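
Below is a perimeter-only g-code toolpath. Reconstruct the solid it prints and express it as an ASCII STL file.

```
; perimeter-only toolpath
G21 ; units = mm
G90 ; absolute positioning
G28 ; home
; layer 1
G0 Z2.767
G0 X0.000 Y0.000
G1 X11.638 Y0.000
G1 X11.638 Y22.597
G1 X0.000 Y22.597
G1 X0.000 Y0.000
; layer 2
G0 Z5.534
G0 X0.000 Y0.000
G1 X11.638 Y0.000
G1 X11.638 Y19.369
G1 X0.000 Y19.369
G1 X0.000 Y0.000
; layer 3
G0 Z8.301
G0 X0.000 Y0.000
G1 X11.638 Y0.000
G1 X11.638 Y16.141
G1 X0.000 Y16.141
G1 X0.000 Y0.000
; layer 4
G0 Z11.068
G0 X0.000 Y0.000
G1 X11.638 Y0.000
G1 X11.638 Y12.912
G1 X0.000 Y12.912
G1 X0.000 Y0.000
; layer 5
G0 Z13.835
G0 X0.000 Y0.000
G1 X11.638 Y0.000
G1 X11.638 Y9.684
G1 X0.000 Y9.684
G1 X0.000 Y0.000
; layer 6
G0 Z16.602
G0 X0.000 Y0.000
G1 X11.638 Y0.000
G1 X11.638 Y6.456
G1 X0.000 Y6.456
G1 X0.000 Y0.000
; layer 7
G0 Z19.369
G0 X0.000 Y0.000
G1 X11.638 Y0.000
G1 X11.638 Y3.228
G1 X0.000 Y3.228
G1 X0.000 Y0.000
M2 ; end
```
solid part
  facet normal 0.0000 0.0000 -1.0000
    outer loop
      vertex 11.638 25.825 0.000
      vertex 11.638 0.000 0.000
      vertex 0.000 0.000 0.000
    endloop
  endfacet
  facet normal 0.0000 0.0000 -1.0000
    outer loop
      vertex 0.000 25.825 0.000
      vertex 11.638 25.825 0.000
      vertex 0.000 0.000 0.000
    endloop
  endfacet
  facet normal 0.0000 -1.0000 0.0000
    outer loop
      vertex 0.000 0.000 0.000
      vertex 11.638 0.000 0.000
      vertex 11.638 0.000 22.136
    endloop
  endfacet
  facet normal 0.0000 -1.0000 0.0000
    outer loop
      vertex 0.000 0.000 0.000
      vertex 11.638 0.000 22.136
      vertex 0.000 0.000 22.136
    endloop
  endfacet
  facet normal 0.0000 0.6508 0.7593
    outer loop
      vertex 0.000 0.000 22.136
      vertex 11.638 0.000 22.136
      vertex 11.638 25.825 0.000
    endloop
  endfacet
  facet normal 0.0000 0.6508 0.7593
    outer loop
      vertex 0.000 0.000 22.136
      vertex 11.638 25.825 0.000
      vertex 0.000 25.825 0.000
    endloop
  endfacet
  facet normal -1.0000 0.0000 0.0000
    outer loop
      vertex 0.000 0.000 22.136
      vertex 0.000 25.825 0.000
      vertex 0.000 0.000 0.000
    endloop
  endfacet
  facet normal 1.0000 0.0000 0.0000
    outer loop
      vertex 11.638 0.000 0.000
      vertex 11.638 25.825 0.000
      vertex 11.638 0.000 22.136
    endloop
  endfacet
endsolid part

The G0 Z moves step by Δz≈2.767 mm. The G1 loops shrink linearly with z, so the solid tapers from its base footprint up to z≈22.1. Closing with a flat bottom cap and the tapered top and triangulating gives 8 facets — a wedge (ramp): 11.6 × 25.8 mm base, rising to 22.1 mm along the y=0 edge and sloping linearly to z=0 at y=25.8.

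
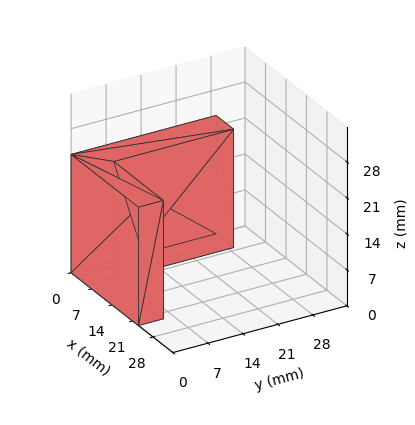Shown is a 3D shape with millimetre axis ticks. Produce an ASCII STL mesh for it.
Reading the render: the shape is an L-shaped prism: outer 23 × 29 mm, arm thicknesses ≈ 5 mm (horizontal) and 6 mm (vertical), extruded 23 mm in z (dimensions read to the nearest mm from the axis ticks). For the STL, each face is triangulated and given an outward normal.

solid part
  facet normal 0.0000 0.0000 -1.0000
    outer loop
      vertex 23.000 5.000 0.000
      vertex 23.000 0.000 0.000
      vertex 0.000 0.000 0.000
    endloop
  endfacet
  facet normal 0.0000 0.0000 -1.0000
    outer loop
      vertex 6.000 5.000 0.000
      vertex 23.000 5.000 0.000
      vertex 0.000 0.000 0.000
    endloop
  endfacet
  facet normal 0.0000 0.0000 -1.0000
    outer loop
      vertex 6.000 29.000 0.000
      vertex 6.000 5.000 0.000
      vertex 0.000 0.000 0.000
    endloop
  endfacet
  facet normal 0.0000 0.0000 -1.0000
    outer loop
      vertex 0.000 29.000 0.000
      vertex 6.000 29.000 0.000
      vertex 0.000 0.000 0.000
    endloop
  endfacet
  facet normal 0.0000 0.0000 1.0000
    outer loop
      vertex 0.000 0.000 23.000
      vertex 23.000 0.000 23.000
      vertex 23.000 5.000 23.000
    endloop
  endfacet
  facet normal 0.0000 0.0000 1.0000
    outer loop
      vertex 0.000 0.000 23.000
      vertex 23.000 5.000 23.000
      vertex 6.000 5.000 23.000
    endloop
  endfacet
  facet normal 0.0000 0.0000 1.0000
    outer loop
      vertex 0.000 0.000 23.000
      vertex 6.000 5.000 23.000
      vertex 6.000 29.000 23.000
    endloop
  endfacet
  facet normal 0.0000 0.0000 1.0000
    outer loop
      vertex 0.000 0.000 23.000
      vertex 6.000 29.000 23.000
      vertex 0.000 29.000 23.000
    endloop
  endfacet
  facet normal 0.0000 -1.0000 0.0000
    outer loop
      vertex 0.000 0.000 0.000
      vertex 23.000 0.000 0.000
      vertex 23.000 0.000 23.000
    endloop
  endfacet
  facet normal 0.0000 -1.0000 0.0000
    outer loop
      vertex 0.000 0.000 0.000
      vertex 23.000 0.000 23.000
      vertex 0.000 0.000 23.000
    endloop
  endfacet
  facet normal 1.0000 0.0000 0.0000
    outer loop
      vertex 23.000 0.000 0.000
      vertex 23.000 5.000 0.000
      vertex 23.000 5.000 23.000
    endloop
  endfacet
  facet normal 1.0000 0.0000 0.0000
    outer loop
      vertex 23.000 0.000 0.000
      vertex 23.000 5.000 23.000
      vertex 23.000 0.000 23.000
    endloop
  endfacet
  facet normal 0.0000 1.0000 0.0000
    outer loop
      vertex 23.000 5.000 0.000
      vertex 6.000 5.000 0.000
      vertex 6.000 5.000 23.000
    endloop
  endfacet
  facet normal 0.0000 1.0000 0.0000
    outer loop
      vertex 23.000 5.000 0.000
      vertex 6.000 5.000 23.000
      vertex 23.000 5.000 23.000
    endloop
  endfacet
  facet normal 1.0000 0.0000 0.0000
    outer loop
      vertex 6.000 5.000 0.000
      vertex 6.000 29.000 0.000
      vertex 6.000 29.000 23.000
    endloop
  endfacet
  facet normal 1.0000 0.0000 0.0000
    outer loop
      vertex 6.000 5.000 0.000
      vertex 6.000 29.000 23.000
      vertex 6.000 5.000 23.000
    endloop
  endfacet
  facet normal 0.0000 1.0000 0.0000
    outer loop
      vertex 6.000 29.000 0.000
      vertex 0.000 29.000 0.000
      vertex 0.000 29.000 23.000
    endloop
  endfacet
  facet normal 0.0000 1.0000 0.0000
    outer loop
      vertex 6.000 29.000 0.000
      vertex 0.000 29.000 23.000
      vertex 6.000 29.000 23.000
    endloop
  endfacet
  facet normal -1.0000 0.0000 0.0000
    outer loop
      vertex 0.000 29.000 0.000
      vertex 0.000 0.000 0.000
      vertex 0.000 0.000 23.000
    endloop
  endfacet
  facet normal -1.0000 0.0000 0.0000
    outer loop
      vertex 0.000 29.000 0.000
      vertex 0.000 0.000 23.000
      vertex 0.000 29.000 23.000
    endloop
  endfacet
endsolid part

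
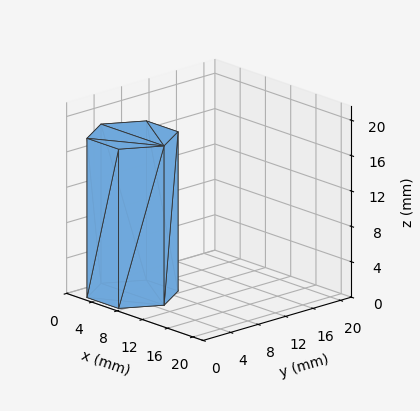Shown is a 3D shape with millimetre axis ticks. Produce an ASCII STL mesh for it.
Reading the render: the shape is a regular 6-sided prism (a cylinder approximated with 6 flat sides), circumscribed radius ≈ 5 mm, height ≈ 18 mm (dimensions read to the nearest mm from the axis ticks). For the STL, each face is triangulated and given an outward normal.

solid part
  facet normal 0.0000 0.0000 -1.0000
    outer loop
      vertex 2.500 9.330 0.000
      vertex 7.500 9.330 0.000
      vertex 10.000 5.000 0.000
    endloop
  endfacet
  facet normal 0.0000 0.0000 -1.0000
    outer loop
      vertex 0.000 5.000 0.000
      vertex 2.500 9.330 0.000
      vertex 10.000 5.000 0.000
    endloop
  endfacet
  facet normal 0.0000 0.0000 -1.0000
    outer loop
      vertex 2.500 0.670 0.000
      vertex 0.000 5.000 0.000
      vertex 10.000 5.000 0.000
    endloop
  endfacet
  facet normal 0.0000 0.0000 -1.0000
    outer loop
      vertex 7.500 0.670 0.000
      vertex 2.500 0.670 0.000
      vertex 10.000 5.000 0.000
    endloop
  endfacet
  facet normal 0.0000 0.0000 1.0000
    outer loop
      vertex 10.000 5.000 18.000
      vertex 7.500 9.330 18.000
      vertex 2.500 9.330 18.000
    endloop
  endfacet
  facet normal 0.0000 0.0000 1.0000
    outer loop
      vertex 10.000 5.000 18.000
      vertex 2.500 9.330 18.000
      vertex 0.000 5.000 18.000
    endloop
  endfacet
  facet normal 0.0000 0.0000 1.0000
    outer loop
      vertex 10.000 5.000 18.000
      vertex 0.000 5.000 18.000
      vertex 2.500 0.670 18.000
    endloop
  endfacet
  facet normal 0.0000 0.0000 1.0000
    outer loop
      vertex 10.000 5.000 18.000
      vertex 2.500 0.670 18.000
      vertex 7.500 0.670 18.000
    endloop
  endfacet
  facet normal 0.8660 0.5000 0.0000
    outer loop
      vertex 10.000 5.000 0.000
      vertex 7.500 9.330 0.000
      vertex 7.500 9.330 18.000
    endloop
  endfacet
  facet normal 0.8660 0.5000 0.0000
    outer loop
      vertex 10.000 5.000 0.000
      vertex 7.500 9.330 18.000
      vertex 10.000 5.000 18.000
    endloop
  endfacet
  facet normal 0.0000 1.0000 0.0000
    outer loop
      vertex 7.500 9.330 0.000
      vertex 2.500 9.330 0.000
      vertex 2.500 9.330 18.000
    endloop
  endfacet
  facet normal 0.0000 1.0000 0.0000
    outer loop
      vertex 7.500 9.330 0.000
      vertex 2.500 9.330 18.000
      vertex 7.500 9.330 18.000
    endloop
  endfacet
  facet normal -0.8660 0.5000 0.0000
    outer loop
      vertex 2.500 9.330 0.000
      vertex 0.000 5.000 0.000
      vertex 0.000 5.000 18.000
    endloop
  endfacet
  facet normal -0.8660 0.5000 0.0000
    outer loop
      vertex 2.500 9.330 0.000
      vertex 0.000 5.000 18.000
      vertex 2.500 9.330 18.000
    endloop
  endfacet
  facet normal -0.8660 -0.5000 0.0000
    outer loop
      vertex 0.000 5.000 0.000
      vertex 2.500 0.670 0.000
      vertex 2.500 0.670 18.000
    endloop
  endfacet
  facet normal -0.8660 -0.5000 0.0000
    outer loop
      vertex 0.000 5.000 0.000
      vertex 2.500 0.670 18.000
      vertex 0.000 5.000 18.000
    endloop
  endfacet
  facet normal 0.0000 -1.0000 0.0000
    outer loop
      vertex 2.500 0.670 0.000
      vertex 7.500 0.670 0.000
      vertex 7.500 0.670 18.000
    endloop
  endfacet
  facet normal 0.0000 -1.0000 0.0000
    outer loop
      vertex 2.500 0.670 0.000
      vertex 7.500 0.670 18.000
      vertex 2.500 0.670 18.000
    endloop
  endfacet
  facet normal 0.8660 -0.5000 0.0000
    outer loop
      vertex 7.500 0.670 0.000
      vertex 10.000 5.000 0.000
      vertex 10.000 5.000 18.000
    endloop
  endfacet
  facet normal 0.8660 -0.5000 0.0000
    outer loop
      vertex 7.500 0.670 0.000
      vertex 10.000 5.000 18.000
      vertex 7.500 0.670 18.000
    endloop
  endfacet
endsolid part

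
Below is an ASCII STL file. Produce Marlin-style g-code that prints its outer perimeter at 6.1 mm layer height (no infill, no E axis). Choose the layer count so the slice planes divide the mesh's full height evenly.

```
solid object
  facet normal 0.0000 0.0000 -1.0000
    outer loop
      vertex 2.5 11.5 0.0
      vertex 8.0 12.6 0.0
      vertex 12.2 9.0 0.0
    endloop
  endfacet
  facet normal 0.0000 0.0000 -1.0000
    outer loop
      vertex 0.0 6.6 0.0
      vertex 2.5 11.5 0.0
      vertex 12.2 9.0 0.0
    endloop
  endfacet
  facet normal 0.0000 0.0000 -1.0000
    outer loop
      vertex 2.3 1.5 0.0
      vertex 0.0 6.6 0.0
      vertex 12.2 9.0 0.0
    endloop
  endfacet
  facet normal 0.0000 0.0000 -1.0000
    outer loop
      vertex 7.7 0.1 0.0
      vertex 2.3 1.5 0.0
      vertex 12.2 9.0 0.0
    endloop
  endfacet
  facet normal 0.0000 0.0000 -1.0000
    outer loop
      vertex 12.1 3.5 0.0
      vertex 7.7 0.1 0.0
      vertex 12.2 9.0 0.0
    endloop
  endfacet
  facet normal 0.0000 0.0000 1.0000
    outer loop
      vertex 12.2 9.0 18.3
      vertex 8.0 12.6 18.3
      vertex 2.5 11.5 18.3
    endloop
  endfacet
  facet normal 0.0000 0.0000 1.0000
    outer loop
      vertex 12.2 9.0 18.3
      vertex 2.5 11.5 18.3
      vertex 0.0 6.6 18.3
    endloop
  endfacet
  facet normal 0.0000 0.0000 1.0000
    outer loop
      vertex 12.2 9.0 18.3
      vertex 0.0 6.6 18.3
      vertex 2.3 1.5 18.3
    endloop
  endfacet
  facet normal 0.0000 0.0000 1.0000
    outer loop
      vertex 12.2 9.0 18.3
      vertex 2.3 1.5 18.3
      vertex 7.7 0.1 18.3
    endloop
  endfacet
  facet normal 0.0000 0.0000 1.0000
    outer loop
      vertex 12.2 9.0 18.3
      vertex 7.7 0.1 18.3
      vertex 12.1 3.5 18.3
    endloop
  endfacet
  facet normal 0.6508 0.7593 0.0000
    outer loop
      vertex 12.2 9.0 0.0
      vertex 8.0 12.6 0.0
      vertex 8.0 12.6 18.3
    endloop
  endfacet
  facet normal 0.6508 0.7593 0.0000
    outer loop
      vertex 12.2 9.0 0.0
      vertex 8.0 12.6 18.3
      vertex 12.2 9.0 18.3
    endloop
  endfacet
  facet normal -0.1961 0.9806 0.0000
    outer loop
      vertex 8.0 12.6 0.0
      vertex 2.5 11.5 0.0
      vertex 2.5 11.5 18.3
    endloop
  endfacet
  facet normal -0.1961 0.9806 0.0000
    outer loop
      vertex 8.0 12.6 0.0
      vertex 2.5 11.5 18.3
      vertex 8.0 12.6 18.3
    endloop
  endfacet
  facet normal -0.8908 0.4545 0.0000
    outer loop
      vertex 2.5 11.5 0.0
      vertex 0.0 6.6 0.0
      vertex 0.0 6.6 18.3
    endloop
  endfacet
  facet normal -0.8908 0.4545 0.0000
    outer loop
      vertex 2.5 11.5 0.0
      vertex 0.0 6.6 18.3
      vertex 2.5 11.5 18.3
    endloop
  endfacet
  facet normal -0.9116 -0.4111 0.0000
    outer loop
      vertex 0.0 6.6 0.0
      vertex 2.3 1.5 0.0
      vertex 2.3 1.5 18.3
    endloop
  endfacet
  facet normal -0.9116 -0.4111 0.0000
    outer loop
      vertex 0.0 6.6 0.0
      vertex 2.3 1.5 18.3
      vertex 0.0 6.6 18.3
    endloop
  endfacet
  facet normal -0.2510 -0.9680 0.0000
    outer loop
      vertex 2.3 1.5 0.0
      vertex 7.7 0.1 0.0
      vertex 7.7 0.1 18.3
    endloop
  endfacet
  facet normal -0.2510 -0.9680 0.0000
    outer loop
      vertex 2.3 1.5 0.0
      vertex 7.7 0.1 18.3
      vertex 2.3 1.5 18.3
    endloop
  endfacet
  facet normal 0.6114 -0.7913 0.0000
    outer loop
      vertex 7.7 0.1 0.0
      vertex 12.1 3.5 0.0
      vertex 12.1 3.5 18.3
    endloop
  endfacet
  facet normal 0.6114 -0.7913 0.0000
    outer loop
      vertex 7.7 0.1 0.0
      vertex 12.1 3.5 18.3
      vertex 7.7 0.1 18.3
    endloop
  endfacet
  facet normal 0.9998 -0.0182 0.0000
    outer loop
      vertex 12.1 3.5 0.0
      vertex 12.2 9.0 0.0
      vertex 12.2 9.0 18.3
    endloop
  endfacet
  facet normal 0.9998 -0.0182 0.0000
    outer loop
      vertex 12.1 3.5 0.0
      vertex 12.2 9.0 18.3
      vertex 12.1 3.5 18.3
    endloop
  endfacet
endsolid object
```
; perimeter-only toolpath
G21 ; units = mm
G90 ; absolute positioning
G28 ; home
; layer 1
G0 Z6.1
G0 X12.2 Y9.0
G1 X8.0 Y12.6
G1 X2.5 Y11.5
G1 X0.0 Y6.6
G1 X2.3 Y1.5
G1 X7.7 Y0.1
G1 X12.1 Y3.5
G1 X12.2 Y9.0
; layer 2
G0 Z12.2
G0 X12.2 Y9.0
G1 X8.0 Y12.6
G1 X2.5 Y11.5
G1 X0.0 Y6.6
G1 X2.3 Y1.5
G1 X7.7 Y0.1
G1 X12.1 Y3.5
G1 X12.2 Y9.0
; layer 3
G0 Z18.3
G0 X12.2 Y9.0
G1 X8.0 Y12.6
G1 X2.5 Y11.5
G1 X0.0 Y6.6
G1 X2.3 Y1.5
G1 X7.7 Y0.1
G1 X12.1 Y3.5
G1 X12.2 Y9.0
M2 ; end

The solid is a regular 7-sided prism (a cylinder approximated with 7 flat sides), circumscribed radius ≈ 6.4 mm, height ≈ 18.3 mm. Slicing at Δz = 6.1 mm — 3 equal slices spanning the solid's height, so layer i sits at z = i·h/3 — gives 3 non-empty perimeters. Each is a 7-segment closed polygon; G0 lifts to the layer z and rapids to the start vertex, then G1 traces the edges.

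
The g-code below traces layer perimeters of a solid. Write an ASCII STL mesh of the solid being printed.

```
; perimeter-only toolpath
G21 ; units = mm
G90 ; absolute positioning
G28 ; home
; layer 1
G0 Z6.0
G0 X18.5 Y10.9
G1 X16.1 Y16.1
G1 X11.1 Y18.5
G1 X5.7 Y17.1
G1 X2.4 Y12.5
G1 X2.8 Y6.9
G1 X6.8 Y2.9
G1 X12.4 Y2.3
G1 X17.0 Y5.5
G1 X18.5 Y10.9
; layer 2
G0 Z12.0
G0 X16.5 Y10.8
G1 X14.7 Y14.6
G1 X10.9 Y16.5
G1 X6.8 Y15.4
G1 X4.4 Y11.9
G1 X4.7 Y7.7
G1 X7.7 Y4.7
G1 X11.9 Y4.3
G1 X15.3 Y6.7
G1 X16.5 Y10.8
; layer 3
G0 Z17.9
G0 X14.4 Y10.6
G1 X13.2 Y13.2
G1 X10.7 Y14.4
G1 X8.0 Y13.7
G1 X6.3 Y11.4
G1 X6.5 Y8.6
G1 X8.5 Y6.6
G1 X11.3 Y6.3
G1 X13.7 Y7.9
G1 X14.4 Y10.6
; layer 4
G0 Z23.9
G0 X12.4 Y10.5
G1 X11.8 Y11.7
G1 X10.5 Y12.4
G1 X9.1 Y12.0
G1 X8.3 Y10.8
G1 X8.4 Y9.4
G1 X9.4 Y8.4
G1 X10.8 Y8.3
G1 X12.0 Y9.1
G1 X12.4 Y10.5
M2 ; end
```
solid part
  facet normal 0.0000 0.0000 -1.0000
    outer loop
      vertex 11.3 20.6 0.0
      vertex 17.6 17.5 0.0
      vertex 20.6 11.1 0.0
    endloop
  endfacet
  facet normal 0.0000 0.0000 -1.0000
    outer loop
      vertex 4.5 18.8 0.0
      vertex 11.3 20.6 0.0
      vertex 20.6 11.1 0.0
    endloop
  endfacet
  facet normal 0.0000 0.0000 -1.0000
    outer loop
      vertex 0.4 13.0 0.0
      vertex 4.5 18.8 0.0
      vertex 20.6 11.1 0.0
    endloop
  endfacet
  facet normal 0.0000 0.0000 -1.0000
    outer loop
      vertex 0.9 6.0 0.0
      vertex 0.4 13.0 0.0
      vertex 20.6 11.1 0.0
    endloop
  endfacet
  facet normal 0.0000 0.0000 -1.0000
    outer loop
      vertex 5.9 1.0 0.0
      vertex 0.9 6.0 0.0
      vertex 20.6 11.1 0.0
    endloop
  endfacet
  facet normal 0.0000 0.0000 -1.0000
    outer loop
      vertex 12.9 0.3 0.0
      vertex 5.9 1.0 0.0
      vertex 20.6 11.1 0.0
    endloop
  endfacet
  facet normal 0.0000 0.0000 -1.0000
    outer loop
      vertex 18.7 4.3 0.0
      vertex 12.9 0.3 0.0
      vertex 20.6 11.1 0.0
    endloop
  endfacet
  facet normal 0.8616 0.4039 0.3076
    outer loop
      vertex 20.6 11.1 0.0
      vertex 17.6 17.5 0.0
      vertex 10.3 10.3 29.9
    endloop
  endfacet
  facet normal 0.4200 0.8536 0.3081
    outer loop
      vertex 17.6 17.5 0.0
      vertex 11.3 20.6 0.0
      vertex 10.3 10.3 29.9
    endloop
  endfacet
  facet normal -0.2434 0.9195 0.3086
    outer loop
      vertex 11.3 20.6 0.0
      vertex 4.5 18.8 0.0
      vertex 10.3 10.3 29.9
    endloop
  endfacet
  facet normal -0.7772 0.5494 0.3069
    outer loop
      vertex 4.5 18.8 0.0
      vertex 0.4 13.0 0.0
      vertex 10.3 10.3 29.9
    endloop
  endfacet
  facet normal -0.9489 -0.0678 0.3081
    outer loop
      vertex 0.4 13.0 0.0
      vertex 0.9 6.0 0.0
      vertex 10.3 10.3 29.9
    endloop
  endfacet
  facet normal -0.6727 -0.6727 0.3082
    outer loop
      vertex 0.9 6.0 0.0
      vertex 5.9 1.0 0.0
      vertex 10.3 10.3 29.9
    endloop
  endfacet
  facet normal -0.0947 -0.9466 0.3083
    outer loop
      vertex 5.9 1.0 0.0
      vertex 12.9 0.3 0.0
      vertex 10.3 10.3 29.9
    endloop
  endfacet
  facet normal 0.5400 -0.7830 0.3088
    outer loop
      vertex 12.9 0.3 0.0
      vertex 18.7 4.3 0.0
      vertex 10.3 10.3 29.9
    endloop
  endfacet
  facet normal 0.9161 -0.2560 0.3087
    outer loop
      vertex 18.7 4.3 0.0
      vertex 20.6 11.1 0.0
      vertex 10.3 10.3 29.9
    endloop
  endfacet
endsolid part

The G0 Z moves step by Δz≈6.0 mm. The G1 loops shrink linearly with z, so the solid tapers from its base footprint up to z≈29.9. Closing with a flat bottom cap and the tapered top and triangulating gives 16 facets — a regular 9-sided pyramid, base circumscribed radius ≈ 10.3 mm, apex at z ≈ 29.9 mm.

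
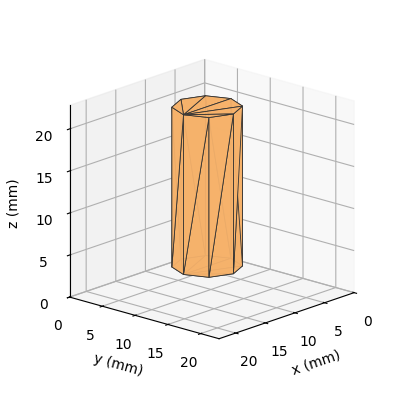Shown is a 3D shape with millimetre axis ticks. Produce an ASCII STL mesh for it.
Reading the render: the shape is a regular 8-sided prism (a cylinder approximated with 8 flat sides), circumscribed radius ≈ 4 mm, height ≈ 19 mm (dimensions read to the nearest mm from the axis ticks). For the STL, each face is triangulated and given an outward normal.

solid part
  facet normal 0.0000 0.0000 -1.0000
    outer loop
      vertex 4.00 8.00 0.00
      vertex 6.83 6.83 0.00
      vertex 8.00 4.00 0.00
    endloop
  endfacet
  facet normal 0.0000 0.0000 -1.0000
    outer loop
      vertex 1.17 6.83 0.00
      vertex 4.00 8.00 0.00
      vertex 8.00 4.00 0.00
    endloop
  endfacet
  facet normal 0.0000 0.0000 -1.0000
    outer loop
      vertex 0.00 4.00 0.00
      vertex 1.17 6.83 0.00
      vertex 8.00 4.00 0.00
    endloop
  endfacet
  facet normal 0.0000 0.0000 -1.0000
    outer loop
      vertex 1.17 1.17 0.00
      vertex 0.00 4.00 0.00
      vertex 8.00 4.00 0.00
    endloop
  endfacet
  facet normal 0.0000 0.0000 -1.0000
    outer loop
      vertex 4.00 0.00 0.00
      vertex 1.17 1.17 0.00
      vertex 8.00 4.00 0.00
    endloop
  endfacet
  facet normal 0.0000 0.0000 -1.0000
    outer loop
      vertex 6.83 1.17 0.00
      vertex 4.00 0.00 0.00
      vertex 8.00 4.00 0.00
    endloop
  endfacet
  facet normal 0.0000 0.0000 1.0000
    outer loop
      vertex 8.00 4.00 19.00
      vertex 6.83 6.83 19.00
      vertex 4.00 8.00 19.00
    endloop
  endfacet
  facet normal 0.0000 0.0000 1.0000
    outer loop
      vertex 8.00 4.00 19.00
      vertex 4.00 8.00 19.00
      vertex 1.17 6.83 19.00
    endloop
  endfacet
  facet normal 0.0000 0.0000 1.0000
    outer loop
      vertex 8.00 4.00 19.00
      vertex 1.17 6.83 19.00
      vertex 0.00 4.00 19.00
    endloop
  endfacet
  facet normal 0.0000 0.0000 1.0000
    outer loop
      vertex 8.00 4.00 19.00
      vertex 0.00 4.00 19.00
      vertex 1.17 1.17 19.00
    endloop
  endfacet
  facet normal 0.0000 0.0000 1.0000
    outer loop
      vertex 8.00 4.00 19.00
      vertex 1.17 1.17 19.00
      vertex 4.00 0.00 19.00
    endloop
  endfacet
  facet normal 0.0000 0.0000 1.0000
    outer loop
      vertex 8.00 4.00 19.00
      vertex 4.00 0.00 19.00
      vertex 6.83 1.17 19.00
    endloop
  endfacet
  facet normal 0.9241 0.3821 0.0000
    outer loop
      vertex 8.00 4.00 0.00
      vertex 6.83 6.83 0.00
      vertex 6.83 6.83 19.00
    endloop
  endfacet
  facet normal 0.9241 0.3821 0.0000
    outer loop
      vertex 8.00 4.00 0.00
      vertex 6.83 6.83 19.00
      vertex 8.00 4.00 19.00
    endloop
  endfacet
  facet normal 0.3821 0.9241 0.0000
    outer loop
      vertex 6.83 6.83 0.00
      vertex 4.00 8.00 0.00
      vertex 4.00 8.00 19.00
    endloop
  endfacet
  facet normal 0.3821 0.9241 0.0000
    outer loop
      vertex 6.83 6.83 0.00
      vertex 4.00 8.00 19.00
      vertex 6.83 6.83 19.00
    endloop
  endfacet
  facet normal -0.3821 0.9241 0.0000
    outer loop
      vertex 4.00 8.00 0.00
      vertex 1.17 6.83 0.00
      vertex 1.17 6.83 19.00
    endloop
  endfacet
  facet normal -0.3821 0.9241 0.0000
    outer loop
      vertex 4.00 8.00 0.00
      vertex 1.17 6.83 19.00
      vertex 4.00 8.00 19.00
    endloop
  endfacet
  facet normal -0.9241 0.3821 0.0000
    outer loop
      vertex 1.17 6.83 0.00
      vertex 0.00 4.00 0.00
      vertex 0.00 4.00 19.00
    endloop
  endfacet
  facet normal -0.9241 0.3821 0.0000
    outer loop
      vertex 1.17 6.83 0.00
      vertex 0.00 4.00 19.00
      vertex 1.17 6.83 19.00
    endloop
  endfacet
  facet normal -0.9241 -0.3821 0.0000
    outer loop
      vertex 0.00 4.00 0.00
      vertex 1.17 1.17 0.00
      vertex 1.17 1.17 19.00
    endloop
  endfacet
  facet normal -0.9241 -0.3821 0.0000
    outer loop
      vertex 0.00 4.00 0.00
      vertex 1.17 1.17 19.00
      vertex 0.00 4.00 19.00
    endloop
  endfacet
  facet normal -0.3821 -0.9241 0.0000
    outer loop
      vertex 1.17 1.17 0.00
      vertex 4.00 0.00 0.00
      vertex 4.00 0.00 19.00
    endloop
  endfacet
  facet normal -0.3821 -0.9241 0.0000
    outer loop
      vertex 1.17 1.17 0.00
      vertex 4.00 0.00 19.00
      vertex 1.17 1.17 19.00
    endloop
  endfacet
  facet normal 0.3821 -0.9241 0.0000
    outer loop
      vertex 4.00 0.00 0.00
      vertex 6.83 1.17 0.00
      vertex 6.83 1.17 19.00
    endloop
  endfacet
  facet normal 0.3821 -0.9241 0.0000
    outer loop
      vertex 4.00 0.00 0.00
      vertex 6.83 1.17 19.00
      vertex 4.00 0.00 19.00
    endloop
  endfacet
  facet normal 0.9241 -0.3821 0.0000
    outer loop
      vertex 6.83 1.17 0.00
      vertex 8.00 4.00 0.00
      vertex 8.00 4.00 19.00
    endloop
  endfacet
  facet normal 0.9241 -0.3821 0.0000
    outer loop
      vertex 6.83 1.17 0.00
      vertex 8.00 4.00 19.00
      vertex 6.83 1.17 19.00
    endloop
  endfacet
endsolid part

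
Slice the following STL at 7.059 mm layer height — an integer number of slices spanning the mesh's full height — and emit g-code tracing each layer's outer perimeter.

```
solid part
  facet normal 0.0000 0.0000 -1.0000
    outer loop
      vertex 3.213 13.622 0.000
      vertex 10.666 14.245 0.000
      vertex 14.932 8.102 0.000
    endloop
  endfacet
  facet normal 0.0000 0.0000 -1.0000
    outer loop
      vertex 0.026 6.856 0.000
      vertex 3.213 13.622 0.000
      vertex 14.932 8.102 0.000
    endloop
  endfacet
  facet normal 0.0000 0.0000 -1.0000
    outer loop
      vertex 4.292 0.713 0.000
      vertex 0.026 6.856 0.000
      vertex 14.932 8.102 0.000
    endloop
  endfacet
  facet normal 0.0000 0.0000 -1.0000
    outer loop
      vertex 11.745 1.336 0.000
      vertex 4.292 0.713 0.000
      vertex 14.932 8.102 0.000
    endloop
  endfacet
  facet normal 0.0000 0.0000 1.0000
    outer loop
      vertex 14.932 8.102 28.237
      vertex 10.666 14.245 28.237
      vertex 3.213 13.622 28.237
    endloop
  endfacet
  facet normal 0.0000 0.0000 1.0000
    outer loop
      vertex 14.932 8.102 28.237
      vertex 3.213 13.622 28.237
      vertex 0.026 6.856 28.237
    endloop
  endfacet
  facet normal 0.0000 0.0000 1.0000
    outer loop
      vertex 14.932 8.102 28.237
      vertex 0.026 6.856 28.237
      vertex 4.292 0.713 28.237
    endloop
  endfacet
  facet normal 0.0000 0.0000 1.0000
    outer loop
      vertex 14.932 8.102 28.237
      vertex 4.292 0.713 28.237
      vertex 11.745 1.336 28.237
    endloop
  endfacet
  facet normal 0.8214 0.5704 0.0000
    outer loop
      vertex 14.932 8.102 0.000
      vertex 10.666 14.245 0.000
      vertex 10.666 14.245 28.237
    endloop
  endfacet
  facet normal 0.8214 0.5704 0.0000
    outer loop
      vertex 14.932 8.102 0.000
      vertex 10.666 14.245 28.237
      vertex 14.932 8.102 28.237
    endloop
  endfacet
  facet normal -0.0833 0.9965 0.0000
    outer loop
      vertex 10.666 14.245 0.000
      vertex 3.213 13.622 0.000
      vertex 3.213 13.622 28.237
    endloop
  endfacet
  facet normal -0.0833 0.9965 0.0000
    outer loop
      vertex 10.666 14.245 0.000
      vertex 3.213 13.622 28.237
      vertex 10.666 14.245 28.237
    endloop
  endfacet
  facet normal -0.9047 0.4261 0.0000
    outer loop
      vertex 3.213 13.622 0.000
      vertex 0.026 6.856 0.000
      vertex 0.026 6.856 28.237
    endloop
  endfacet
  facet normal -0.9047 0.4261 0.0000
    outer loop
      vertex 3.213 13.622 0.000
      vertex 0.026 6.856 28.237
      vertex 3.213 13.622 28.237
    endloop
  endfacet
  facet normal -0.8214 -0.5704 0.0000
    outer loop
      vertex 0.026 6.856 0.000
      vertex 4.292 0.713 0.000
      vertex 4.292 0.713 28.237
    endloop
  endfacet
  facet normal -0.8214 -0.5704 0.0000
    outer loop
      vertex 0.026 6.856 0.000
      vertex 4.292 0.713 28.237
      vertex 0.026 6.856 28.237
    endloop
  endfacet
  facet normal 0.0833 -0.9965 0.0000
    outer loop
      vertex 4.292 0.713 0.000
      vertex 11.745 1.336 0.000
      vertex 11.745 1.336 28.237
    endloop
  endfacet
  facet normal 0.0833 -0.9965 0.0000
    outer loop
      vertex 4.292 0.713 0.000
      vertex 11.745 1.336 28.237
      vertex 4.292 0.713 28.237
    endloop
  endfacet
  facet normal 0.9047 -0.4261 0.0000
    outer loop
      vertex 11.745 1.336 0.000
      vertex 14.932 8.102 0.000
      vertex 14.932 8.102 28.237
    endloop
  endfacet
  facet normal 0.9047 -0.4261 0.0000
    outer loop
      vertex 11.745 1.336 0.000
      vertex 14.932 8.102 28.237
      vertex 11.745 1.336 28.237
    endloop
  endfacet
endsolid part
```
; perimeter-only toolpath
G21 ; units = mm
G90 ; absolute positioning
G28 ; home
; layer 1
G0 Z7.059
G0 X14.932 Y8.102
G1 X10.666 Y14.245
G1 X3.213 Y13.622
G1 X0.026 Y6.856
G1 X4.292 Y0.713
G1 X11.745 Y1.336
G1 X14.932 Y8.102
; layer 2
G0 Z14.118
G0 X14.932 Y8.102
G1 X10.666 Y14.245
G1 X3.213 Y13.622
G1 X0.026 Y6.856
G1 X4.292 Y0.713
G1 X11.745 Y1.336
G1 X14.932 Y8.102
; layer 3
G0 Z21.178
G0 X14.932 Y8.102
G1 X10.666 Y14.245
G1 X3.213 Y13.622
G1 X0.026 Y6.856
G1 X4.292 Y0.713
G1 X11.745 Y1.336
G1 X14.932 Y8.102
; layer 4
G0 Z28.237
G0 X14.932 Y8.102
G1 X10.666 Y14.245
G1 X3.213 Y13.622
G1 X0.026 Y6.856
G1 X4.292 Y0.713
G1 X11.745 Y1.336
G1 X14.932 Y8.102
M2 ; end

The solid is a regular 6-sided prism (a cylinder approximated with 6 flat sides), circumscribed radius ≈ 7.48 mm, height ≈ 28.2 mm. Slicing at Δz = 7.059 mm — 4 equal slices spanning the solid's height, so layer i sits at z = i·h/4 — gives 4 non-empty perimeters. Each is a 6-segment closed polygon; G0 lifts to the layer z and rapids to the start vertex, then G1 traces the edges.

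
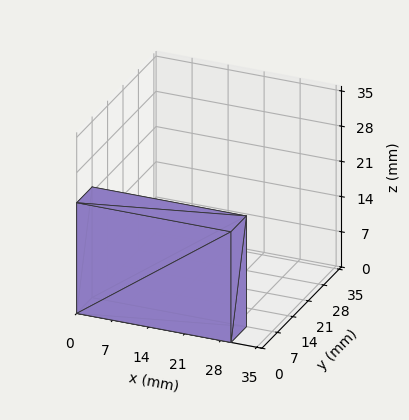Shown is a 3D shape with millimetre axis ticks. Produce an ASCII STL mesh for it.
Reading the render: the shape is a rectangular box, roughly 30 × 7 mm footprint and 22 mm tall (dimensions read to the nearest mm from the axis ticks). For the STL, each face is triangulated and given an outward normal.

solid part
  facet normal 0.0000 0.0000 -1.0000
    outer loop
      vertex 30.00 7.00 0.00
      vertex 30.00 0.00 0.00
      vertex 0.00 0.00 0.00
    endloop
  endfacet
  facet normal 0.0000 0.0000 -1.0000
    outer loop
      vertex 0.00 7.00 0.00
      vertex 30.00 7.00 0.00
      vertex 0.00 0.00 0.00
    endloop
  endfacet
  facet normal 0.0000 0.0000 1.0000
    outer loop
      vertex 0.00 0.00 22.00
      vertex 30.00 0.00 22.00
      vertex 30.00 7.00 22.00
    endloop
  endfacet
  facet normal 0.0000 0.0000 1.0000
    outer loop
      vertex 0.00 0.00 22.00
      vertex 30.00 7.00 22.00
      vertex 0.00 7.00 22.00
    endloop
  endfacet
  facet normal 0.0000 -1.0000 0.0000
    outer loop
      vertex 0.00 0.00 0.00
      vertex 30.00 0.00 0.00
      vertex 30.00 0.00 22.00
    endloop
  endfacet
  facet normal 0.0000 -1.0000 0.0000
    outer loop
      vertex 0.00 0.00 0.00
      vertex 30.00 0.00 22.00
      vertex 0.00 0.00 22.00
    endloop
  endfacet
  facet normal 0.0000 1.0000 0.0000
    outer loop
      vertex 30.00 7.00 22.00
      vertex 30.00 7.00 0.00
      vertex 0.00 7.00 0.00
    endloop
  endfacet
  facet normal 0.0000 1.0000 0.0000
    outer loop
      vertex 0.00 7.00 22.00
      vertex 30.00 7.00 22.00
      vertex 0.00 7.00 0.00
    endloop
  endfacet
  facet normal -1.0000 0.0000 0.0000
    outer loop
      vertex 0.00 7.00 22.00
      vertex 0.00 7.00 0.00
      vertex 0.00 0.00 0.00
    endloop
  endfacet
  facet normal -1.0000 0.0000 0.0000
    outer loop
      vertex 0.00 0.00 22.00
      vertex 0.00 7.00 22.00
      vertex 0.00 0.00 0.00
    endloop
  endfacet
  facet normal 1.0000 0.0000 0.0000
    outer loop
      vertex 30.00 0.00 0.00
      vertex 30.00 7.00 0.00
      vertex 30.00 7.00 22.00
    endloop
  endfacet
  facet normal 1.0000 0.0000 0.0000
    outer loop
      vertex 30.00 0.00 0.00
      vertex 30.00 7.00 22.00
      vertex 30.00 0.00 22.00
    endloop
  endfacet
endsolid part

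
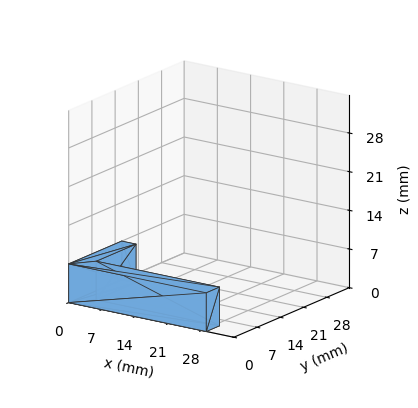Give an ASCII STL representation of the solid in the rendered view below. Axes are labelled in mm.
Reading the render: the shape is an L-shaped prism: outer 29 × 16 mm, arm thicknesses ≈ 4 mm (horizontal) and 3 mm (vertical), extruded 7 mm in z (dimensions read to the nearest mm from the axis ticks). For the STL, each face is triangulated and given an outward normal.

solid part
  facet normal 0.0000 0.0000 -1.0000
    outer loop
      vertex 29.0 4.0 0.0
      vertex 29.0 0.0 0.0
      vertex 0.0 0.0 0.0
    endloop
  endfacet
  facet normal 0.0000 0.0000 -1.0000
    outer loop
      vertex 3.0 4.0 0.0
      vertex 29.0 4.0 0.0
      vertex 0.0 0.0 0.0
    endloop
  endfacet
  facet normal 0.0000 0.0000 -1.0000
    outer loop
      vertex 3.0 16.0 0.0
      vertex 3.0 4.0 0.0
      vertex 0.0 0.0 0.0
    endloop
  endfacet
  facet normal 0.0000 0.0000 -1.0000
    outer loop
      vertex 0.0 16.0 0.0
      vertex 3.0 16.0 0.0
      vertex 0.0 0.0 0.0
    endloop
  endfacet
  facet normal 0.0000 0.0000 1.0000
    outer loop
      vertex 0.0 0.0 7.0
      vertex 29.0 0.0 7.0
      vertex 29.0 4.0 7.0
    endloop
  endfacet
  facet normal 0.0000 0.0000 1.0000
    outer loop
      vertex 0.0 0.0 7.0
      vertex 29.0 4.0 7.0
      vertex 3.0 4.0 7.0
    endloop
  endfacet
  facet normal 0.0000 0.0000 1.0000
    outer loop
      vertex 0.0 0.0 7.0
      vertex 3.0 4.0 7.0
      vertex 3.0 16.0 7.0
    endloop
  endfacet
  facet normal 0.0000 0.0000 1.0000
    outer loop
      vertex 0.0 0.0 7.0
      vertex 3.0 16.0 7.0
      vertex 0.0 16.0 7.0
    endloop
  endfacet
  facet normal 0.0000 -1.0000 0.0000
    outer loop
      vertex 0.0 0.0 0.0
      vertex 29.0 0.0 0.0
      vertex 29.0 0.0 7.0
    endloop
  endfacet
  facet normal 0.0000 -1.0000 0.0000
    outer loop
      vertex 0.0 0.0 0.0
      vertex 29.0 0.0 7.0
      vertex 0.0 0.0 7.0
    endloop
  endfacet
  facet normal 1.0000 0.0000 0.0000
    outer loop
      vertex 29.0 0.0 0.0
      vertex 29.0 4.0 0.0
      vertex 29.0 4.0 7.0
    endloop
  endfacet
  facet normal 1.0000 0.0000 0.0000
    outer loop
      vertex 29.0 0.0 0.0
      vertex 29.0 4.0 7.0
      vertex 29.0 0.0 7.0
    endloop
  endfacet
  facet normal 0.0000 1.0000 0.0000
    outer loop
      vertex 29.0 4.0 0.0
      vertex 3.0 4.0 0.0
      vertex 3.0 4.0 7.0
    endloop
  endfacet
  facet normal 0.0000 1.0000 0.0000
    outer loop
      vertex 29.0 4.0 0.0
      vertex 3.0 4.0 7.0
      vertex 29.0 4.0 7.0
    endloop
  endfacet
  facet normal 1.0000 0.0000 0.0000
    outer loop
      vertex 3.0 4.0 0.0
      vertex 3.0 16.0 0.0
      vertex 3.0 16.0 7.0
    endloop
  endfacet
  facet normal 1.0000 0.0000 0.0000
    outer loop
      vertex 3.0 4.0 0.0
      vertex 3.0 16.0 7.0
      vertex 3.0 4.0 7.0
    endloop
  endfacet
  facet normal 0.0000 1.0000 0.0000
    outer loop
      vertex 3.0 16.0 0.0
      vertex 0.0 16.0 0.0
      vertex 0.0 16.0 7.0
    endloop
  endfacet
  facet normal 0.0000 1.0000 0.0000
    outer loop
      vertex 3.0 16.0 0.0
      vertex 0.0 16.0 7.0
      vertex 3.0 16.0 7.0
    endloop
  endfacet
  facet normal -1.0000 0.0000 0.0000
    outer loop
      vertex 0.0 16.0 0.0
      vertex 0.0 0.0 0.0
      vertex 0.0 0.0 7.0
    endloop
  endfacet
  facet normal -1.0000 0.0000 0.0000
    outer loop
      vertex 0.0 16.0 0.0
      vertex 0.0 0.0 7.0
      vertex 0.0 16.0 7.0
    endloop
  endfacet
endsolid part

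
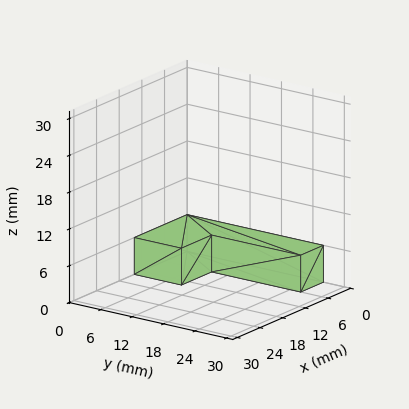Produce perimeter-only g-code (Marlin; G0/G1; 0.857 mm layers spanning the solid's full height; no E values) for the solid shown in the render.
Reading the render: the shape is an L-shaped prism: outer 14 × 26 mm, arm thicknesses ≈ 9 mm (horizontal) and 6 mm (vertical), extruded 6 mm in z (dimensions read to the nearest mm from the axis ticks). For the g-code, the solid's height is divided into equal slices at the stated Δz and each level perimeter traced with G1 moves after a G0 lift.

; perimeter-only toolpath
G21 ; units = mm
G90 ; absolute positioning
G28 ; home
; layer 1
G0 Z0.857
G0 X0.000 Y0.000
G1 X14.000 Y0.000
G1 X14.000 Y9.000
G1 X6.000 Y9.000
G1 X6.000 Y26.000
G1 X0.000 Y26.000
G1 X0.000 Y0.000
; layer 2
G0 Z1.714
G0 X0.000 Y0.000
G1 X14.000 Y0.000
G1 X14.000 Y9.000
G1 X6.000 Y9.000
G1 X6.000 Y26.000
G1 X0.000 Y26.000
G1 X0.000 Y0.000
; layer 3
G0 Z2.571
G0 X0.000 Y0.000
G1 X14.000 Y0.000
G1 X14.000 Y9.000
G1 X6.000 Y9.000
G1 X6.000 Y26.000
G1 X0.000 Y26.000
G1 X0.000 Y0.000
; layer 4
G0 Z3.429
G0 X0.000 Y0.000
G1 X14.000 Y0.000
G1 X14.000 Y9.000
G1 X6.000 Y9.000
G1 X6.000 Y26.000
G1 X0.000 Y26.000
G1 X0.000 Y0.000
; layer 5
G0 Z4.286
G0 X0.000 Y0.000
G1 X14.000 Y0.000
G1 X14.000 Y9.000
G1 X6.000 Y9.000
G1 X6.000 Y26.000
G1 X0.000 Y26.000
G1 X0.000 Y0.000
; layer 6
G0 Z5.143
G0 X0.000 Y0.000
G1 X14.000 Y0.000
G1 X14.000 Y9.000
G1 X6.000 Y9.000
G1 X6.000 Y26.000
G1 X0.000 Y26.000
G1 X0.000 Y0.000
; layer 7
G0 Z6.000
G0 X0.000 Y0.000
G1 X14.000 Y0.000
G1 X14.000 Y9.000
G1 X6.000 Y9.000
G1 X6.000 Y26.000
G1 X0.000 Y26.000
G1 X0.000 Y0.000
M2 ; end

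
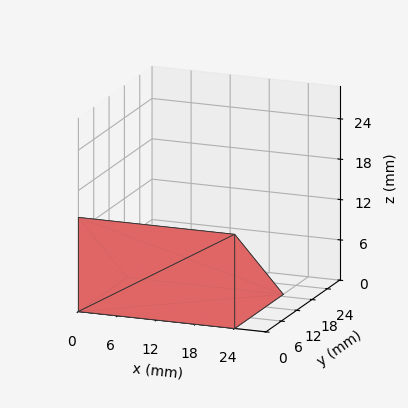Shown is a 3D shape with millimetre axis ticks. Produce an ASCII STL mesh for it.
Reading the render: the shape is a wedge (ramp): 24 × 19 mm base, rising to 14 mm along the y=0 edge and sloping linearly to z=0 at y=19 (dimensions read to the nearest mm from the axis ticks). For the STL, each face is triangulated and given an outward normal.

solid part
  facet normal 0.0000 0.0000 -1.0000
    outer loop
      vertex 24.00 19.00 0.00
      vertex 24.00 0.00 0.00
      vertex 0.00 0.00 0.00
    endloop
  endfacet
  facet normal 0.0000 0.0000 -1.0000
    outer loop
      vertex 0.00 19.00 0.00
      vertex 24.00 19.00 0.00
      vertex 0.00 0.00 0.00
    endloop
  endfacet
  facet normal 0.0000 -1.0000 0.0000
    outer loop
      vertex 0.00 0.00 0.00
      vertex 24.00 0.00 0.00
      vertex 24.00 0.00 14.00
    endloop
  endfacet
  facet normal 0.0000 -1.0000 0.0000
    outer loop
      vertex 0.00 0.00 0.00
      vertex 24.00 0.00 14.00
      vertex 0.00 0.00 14.00
    endloop
  endfacet
  facet normal 0.0000 0.5932 0.8051
    outer loop
      vertex 0.00 0.00 14.00
      vertex 24.00 0.00 14.00
      vertex 24.00 19.00 0.00
    endloop
  endfacet
  facet normal 0.0000 0.5932 0.8051
    outer loop
      vertex 0.00 0.00 14.00
      vertex 24.00 19.00 0.00
      vertex 0.00 19.00 0.00
    endloop
  endfacet
  facet normal -1.0000 0.0000 0.0000
    outer loop
      vertex 0.00 0.00 14.00
      vertex 0.00 19.00 0.00
      vertex 0.00 0.00 0.00
    endloop
  endfacet
  facet normal 1.0000 0.0000 0.0000
    outer loop
      vertex 24.00 0.00 0.00
      vertex 24.00 19.00 0.00
      vertex 24.00 0.00 14.00
    endloop
  endfacet
endsolid part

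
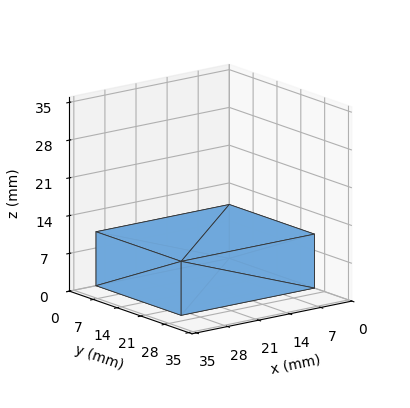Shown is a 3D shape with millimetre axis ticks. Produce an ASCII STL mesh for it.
Reading the render: the shape is a rectangular box, roughly 30 × 25 mm footprint and 10 mm tall (dimensions read to the nearest mm from the axis ticks). For the STL, each face is triangulated and given an outward normal.

solid part
  facet normal 0.0000 0.0000 -1.0000
    outer loop
      vertex 30.0 25.0 0.0
      vertex 30.0 0.0 0.0
      vertex 0.0 0.0 0.0
    endloop
  endfacet
  facet normal 0.0000 0.0000 -1.0000
    outer loop
      vertex 0.0 25.0 0.0
      vertex 30.0 25.0 0.0
      vertex 0.0 0.0 0.0
    endloop
  endfacet
  facet normal 0.0000 0.0000 1.0000
    outer loop
      vertex 0.0 0.0 10.0
      vertex 30.0 0.0 10.0
      vertex 30.0 25.0 10.0
    endloop
  endfacet
  facet normal 0.0000 0.0000 1.0000
    outer loop
      vertex 0.0 0.0 10.0
      vertex 30.0 25.0 10.0
      vertex 0.0 25.0 10.0
    endloop
  endfacet
  facet normal 0.0000 -1.0000 0.0000
    outer loop
      vertex 0.0 0.0 0.0
      vertex 30.0 0.0 0.0
      vertex 30.0 0.0 10.0
    endloop
  endfacet
  facet normal 0.0000 -1.0000 0.0000
    outer loop
      vertex 0.0 0.0 0.0
      vertex 30.0 0.0 10.0
      vertex 0.0 0.0 10.0
    endloop
  endfacet
  facet normal 0.0000 1.0000 0.0000
    outer loop
      vertex 30.0 25.0 10.0
      vertex 30.0 25.0 0.0
      vertex 0.0 25.0 0.0
    endloop
  endfacet
  facet normal 0.0000 1.0000 0.0000
    outer loop
      vertex 0.0 25.0 10.0
      vertex 30.0 25.0 10.0
      vertex 0.0 25.0 0.0
    endloop
  endfacet
  facet normal -1.0000 0.0000 0.0000
    outer loop
      vertex 0.0 25.0 10.0
      vertex 0.0 25.0 0.0
      vertex 0.0 0.0 0.0
    endloop
  endfacet
  facet normal -1.0000 0.0000 0.0000
    outer loop
      vertex 0.0 0.0 10.0
      vertex 0.0 25.0 10.0
      vertex 0.0 0.0 0.0
    endloop
  endfacet
  facet normal 1.0000 0.0000 0.0000
    outer loop
      vertex 30.0 0.0 0.0
      vertex 30.0 25.0 0.0
      vertex 30.0 25.0 10.0
    endloop
  endfacet
  facet normal 1.0000 0.0000 0.0000
    outer loop
      vertex 30.0 0.0 0.0
      vertex 30.0 25.0 10.0
      vertex 30.0 0.0 10.0
    endloop
  endfacet
endsolid part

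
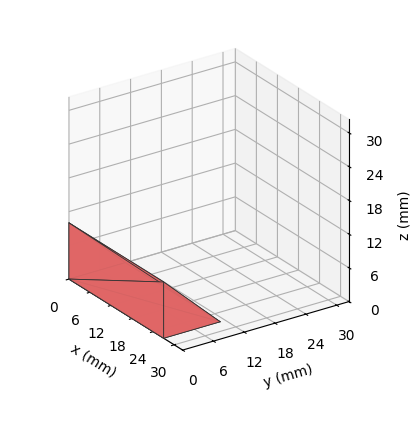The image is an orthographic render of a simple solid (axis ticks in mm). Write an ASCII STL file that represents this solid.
Reading the render: the shape is a wedge (ramp): 27 × 11 mm base, rising to 10 mm along the y=0 edge and sloping linearly to z=0 at y=11 (dimensions read to the nearest mm from the axis ticks). For the STL, each face is triangulated and given an outward normal.

solid part
  facet normal 0.0000 0.0000 -1.0000
    outer loop
      vertex 27.000 11.000 0.000
      vertex 27.000 0.000 0.000
      vertex 0.000 0.000 0.000
    endloop
  endfacet
  facet normal 0.0000 0.0000 -1.0000
    outer loop
      vertex 0.000 11.000 0.000
      vertex 27.000 11.000 0.000
      vertex 0.000 0.000 0.000
    endloop
  endfacet
  facet normal 0.0000 -1.0000 0.0000
    outer loop
      vertex 0.000 0.000 0.000
      vertex 27.000 0.000 0.000
      vertex 27.000 0.000 10.000
    endloop
  endfacet
  facet normal 0.0000 -1.0000 0.0000
    outer loop
      vertex 0.000 0.000 0.000
      vertex 27.000 0.000 10.000
      vertex 0.000 0.000 10.000
    endloop
  endfacet
  facet normal 0.0000 0.6727 0.7399
    outer loop
      vertex 0.000 0.000 10.000
      vertex 27.000 0.000 10.000
      vertex 27.000 11.000 0.000
    endloop
  endfacet
  facet normal 0.0000 0.6727 0.7399
    outer loop
      vertex 0.000 0.000 10.000
      vertex 27.000 11.000 0.000
      vertex 0.000 11.000 0.000
    endloop
  endfacet
  facet normal -1.0000 0.0000 0.0000
    outer loop
      vertex 0.000 0.000 10.000
      vertex 0.000 11.000 0.000
      vertex 0.000 0.000 0.000
    endloop
  endfacet
  facet normal 1.0000 0.0000 0.0000
    outer loop
      vertex 27.000 0.000 0.000
      vertex 27.000 11.000 0.000
      vertex 27.000 0.000 10.000
    endloop
  endfacet
endsolid part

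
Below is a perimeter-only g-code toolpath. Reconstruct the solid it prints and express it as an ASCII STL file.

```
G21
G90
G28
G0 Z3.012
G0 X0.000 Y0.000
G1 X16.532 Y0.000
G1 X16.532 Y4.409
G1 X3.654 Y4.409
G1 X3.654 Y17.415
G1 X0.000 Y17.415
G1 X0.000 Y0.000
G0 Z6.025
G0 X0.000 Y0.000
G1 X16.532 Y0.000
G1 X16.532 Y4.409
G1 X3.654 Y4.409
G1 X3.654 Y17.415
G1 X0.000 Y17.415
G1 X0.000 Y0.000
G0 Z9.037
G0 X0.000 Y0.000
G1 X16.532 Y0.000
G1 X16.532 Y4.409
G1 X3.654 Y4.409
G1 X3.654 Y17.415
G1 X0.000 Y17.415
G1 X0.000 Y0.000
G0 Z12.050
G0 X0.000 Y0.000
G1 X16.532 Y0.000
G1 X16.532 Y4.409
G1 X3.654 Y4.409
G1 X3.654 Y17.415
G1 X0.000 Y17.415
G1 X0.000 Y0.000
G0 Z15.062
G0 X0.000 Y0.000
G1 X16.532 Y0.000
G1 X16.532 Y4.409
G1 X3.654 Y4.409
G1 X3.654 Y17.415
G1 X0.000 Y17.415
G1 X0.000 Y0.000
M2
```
solid part
  facet normal 0.0000 0.0000 -1.0000
    outer loop
      vertex 16.532 4.409 0.000
      vertex 16.532 0.000 0.000
      vertex 0.000 0.000 0.000
    endloop
  endfacet
  facet normal 0.0000 0.0000 -1.0000
    outer loop
      vertex 3.654 4.409 0.000
      vertex 16.532 4.409 0.000
      vertex 0.000 0.000 0.000
    endloop
  endfacet
  facet normal 0.0000 0.0000 -1.0000
    outer loop
      vertex 3.654 17.415 0.000
      vertex 3.654 4.409 0.000
      vertex 0.000 0.000 0.000
    endloop
  endfacet
  facet normal 0.0000 0.0000 -1.0000
    outer loop
      vertex 0.000 17.415 0.000
      vertex 3.654 17.415 0.000
      vertex 0.000 0.000 0.000
    endloop
  endfacet
  facet normal 0.0000 0.0000 1.0000
    outer loop
      vertex 0.000 0.000 15.062
      vertex 16.532 0.000 15.062
      vertex 16.532 4.409 15.062
    endloop
  endfacet
  facet normal 0.0000 0.0000 1.0000
    outer loop
      vertex 0.000 0.000 15.062
      vertex 16.532 4.409 15.062
      vertex 3.654 4.409 15.062
    endloop
  endfacet
  facet normal 0.0000 0.0000 1.0000
    outer loop
      vertex 0.000 0.000 15.062
      vertex 3.654 4.409 15.062
      vertex 3.654 17.415 15.062
    endloop
  endfacet
  facet normal 0.0000 0.0000 1.0000
    outer loop
      vertex 0.000 0.000 15.062
      vertex 3.654 17.415 15.062
      vertex 0.000 17.415 15.062
    endloop
  endfacet
  facet normal 0.0000 -1.0000 0.0000
    outer loop
      vertex 0.000 0.000 0.000
      vertex 16.532 0.000 0.000
      vertex 16.532 0.000 15.062
    endloop
  endfacet
  facet normal 0.0000 -1.0000 0.0000
    outer loop
      vertex 0.000 0.000 0.000
      vertex 16.532 0.000 15.062
      vertex 0.000 0.000 15.062
    endloop
  endfacet
  facet normal 1.0000 0.0000 0.0000
    outer loop
      vertex 16.532 0.000 0.000
      vertex 16.532 4.409 0.000
      vertex 16.532 4.409 15.062
    endloop
  endfacet
  facet normal 1.0000 0.0000 0.0000
    outer loop
      vertex 16.532 0.000 0.000
      vertex 16.532 4.409 15.062
      vertex 16.532 0.000 15.062
    endloop
  endfacet
  facet normal 0.0000 1.0000 0.0000
    outer loop
      vertex 16.532 4.409 0.000
      vertex 3.654 4.409 0.000
      vertex 3.654 4.409 15.062
    endloop
  endfacet
  facet normal 0.0000 1.0000 0.0000
    outer loop
      vertex 16.532 4.409 0.000
      vertex 3.654 4.409 15.062
      vertex 16.532 4.409 15.062
    endloop
  endfacet
  facet normal 1.0000 0.0000 0.0000
    outer loop
      vertex 3.654 4.409 0.000
      vertex 3.654 17.415 0.000
      vertex 3.654 17.415 15.062
    endloop
  endfacet
  facet normal 1.0000 0.0000 0.0000
    outer loop
      vertex 3.654 4.409 0.000
      vertex 3.654 17.415 15.062
      vertex 3.654 4.409 15.062
    endloop
  endfacet
  facet normal 0.0000 1.0000 0.0000
    outer loop
      vertex 3.654 17.415 0.000
      vertex 0.000 17.415 0.000
      vertex 0.000 17.415 15.062
    endloop
  endfacet
  facet normal 0.0000 1.0000 0.0000
    outer loop
      vertex 3.654 17.415 0.000
      vertex 0.000 17.415 15.062
      vertex 3.654 17.415 15.062
    endloop
  endfacet
  facet normal -1.0000 0.0000 0.0000
    outer loop
      vertex 0.000 17.415 0.000
      vertex 0.000 0.000 0.000
      vertex 0.000 0.000 15.062
    endloop
  endfacet
  facet normal -1.0000 0.0000 0.0000
    outer loop
      vertex 0.000 17.415 0.000
      vertex 0.000 0.000 15.062
      vertex 0.000 17.415 15.062
    endloop
  endfacet
endsolid part

The G0 Z moves step by Δz≈3.012 mm. Every layer's G1 loop is the same polygon, so the solid is a straight extrusion of it from z=0 to z≈15.1. Closing with flat bottom and top caps and triangulating gives 20 facets — an L-shaped prism: outer 16.5 × 17.4 mm, arm thicknesses ≈ 4.41 mm (horizontal) and 3.65 mm (vertical), extruded 15.1 mm in z.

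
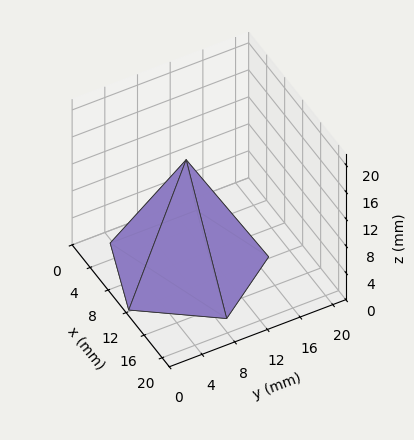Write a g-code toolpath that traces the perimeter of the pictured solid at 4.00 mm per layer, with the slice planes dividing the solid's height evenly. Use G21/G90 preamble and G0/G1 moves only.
Reading the render: the shape is a regular 5-sided pyramid, base circumscribed radius ≈ 9 mm, apex at z ≈ 16 mm (dimensions read to the nearest mm from the axis ticks). For the g-code, the solid's height is divided into equal slices at the stated Δz and each level perimeter traced with G1 moves after a G0 lift.

; perimeter-only toolpath
G21 ; units = mm
G90 ; absolute positioning
G28 ; home
; layer 1
G0 Z4.00
G0 X15.75 Y9.00
G1 X11.08 Y15.42
G1 X3.54 Y12.97
G1 X3.54 Y5.03
G1 X11.08 Y2.58
G1 X15.75 Y9.00
; layer 2
G0 Z8.00
G0 X13.50 Y9.00
G1 X10.39 Y13.28
G1 X5.36 Y11.64
G1 X5.36 Y6.36
G1 X10.39 Y4.72
G1 X13.50 Y9.00
; layer 3
G0 Z12.00
G0 X11.25 Y9.00
G1 X9.70 Y11.14
G1 X7.18 Y10.32
G1 X7.18 Y7.68
G1 X9.70 Y6.86
G1 X11.25 Y9.00
M2 ; end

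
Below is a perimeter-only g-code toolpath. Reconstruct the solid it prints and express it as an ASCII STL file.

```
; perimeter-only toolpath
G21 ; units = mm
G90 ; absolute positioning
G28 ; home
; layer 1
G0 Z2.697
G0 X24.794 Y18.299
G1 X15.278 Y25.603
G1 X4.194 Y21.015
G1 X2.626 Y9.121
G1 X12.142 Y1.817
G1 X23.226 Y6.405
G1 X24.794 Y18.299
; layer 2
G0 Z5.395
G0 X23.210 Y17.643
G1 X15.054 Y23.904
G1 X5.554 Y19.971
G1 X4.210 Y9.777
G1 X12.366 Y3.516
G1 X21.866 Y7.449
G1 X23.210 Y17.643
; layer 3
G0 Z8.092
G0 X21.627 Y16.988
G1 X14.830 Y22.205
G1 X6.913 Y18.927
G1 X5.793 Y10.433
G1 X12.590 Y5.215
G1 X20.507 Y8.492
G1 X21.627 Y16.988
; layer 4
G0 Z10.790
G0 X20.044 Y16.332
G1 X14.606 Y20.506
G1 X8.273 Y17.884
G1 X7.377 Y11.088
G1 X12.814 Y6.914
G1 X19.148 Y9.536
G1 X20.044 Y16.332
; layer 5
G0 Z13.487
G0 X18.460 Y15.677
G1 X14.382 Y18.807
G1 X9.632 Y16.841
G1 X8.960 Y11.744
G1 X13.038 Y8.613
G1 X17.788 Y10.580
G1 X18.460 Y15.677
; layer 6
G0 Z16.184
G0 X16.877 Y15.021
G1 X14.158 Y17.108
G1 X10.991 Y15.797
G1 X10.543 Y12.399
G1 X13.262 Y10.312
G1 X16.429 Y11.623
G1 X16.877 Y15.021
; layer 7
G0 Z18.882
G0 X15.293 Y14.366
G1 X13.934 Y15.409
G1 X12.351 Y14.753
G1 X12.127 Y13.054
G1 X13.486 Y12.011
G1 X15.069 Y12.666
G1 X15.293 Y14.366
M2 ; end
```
solid part
  facet normal 0.0000 0.0000 -1.0000
    outer loop
      vertex 2.835 22.058 0.000
      vertex 15.502 27.302 0.000
      vertex 26.377 18.954 0.000
    endloop
  endfacet
  facet normal 0.0000 0.0000 -1.0000
    outer loop
      vertex 1.043 8.466 0.000
      vertex 2.835 22.058 0.000
      vertex 26.377 18.954 0.000
    endloop
  endfacet
  facet normal 0.0000 0.0000 -1.0000
    outer loop
      vertex 11.918 0.118 0.000
      vertex 1.043 8.466 0.000
      vertex 26.377 18.954 0.000
    endloop
  endfacet
  facet normal 0.0000 0.0000 -1.0000
    outer loop
      vertex 24.585 5.362 0.000
      vertex 11.918 0.118 0.000
      vertex 26.377 18.954 0.000
    endloop
  endfacet
  facet normal 0.5335 0.6950 0.4821
    outer loop
      vertex 26.377 18.954 0.000
      vertex 15.502 27.302 0.000
      vertex 13.710 13.710 21.579
    endloop
  endfacet
  facet normal -0.3351 0.8095 0.4821
    outer loop
      vertex 15.502 27.302 0.000
      vertex 2.835 22.058 0.000
      vertex 13.710 13.710 21.579
    endloop
  endfacet
  facet normal -0.8686 0.1145 0.4821
    outer loop
      vertex 2.835 22.058 0.000
      vertex 1.043 8.466 0.000
      vertex 13.710 13.710 21.579
    endloop
  endfacet
  facet normal -0.5335 -0.6950 0.4821
    outer loop
      vertex 1.043 8.466 0.000
      vertex 11.918 0.118 0.000
      vertex 13.710 13.710 21.579
    endloop
  endfacet
  facet normal 0.3351 -0.8095 0.4821
    outer loop
      vertex 11.918 0.118 0.000
      vertex 24.585 5.362 0.000
      vertex 13.710 13.710 21.579
    endloop
  endfacet
  facet normal 0.8686 -0.1145 0.4821
    outer loop
      vertex 24.585 5.362 0.000
      vertex 26.377 18.954 0.000
      vertex 13.710 13.710 21.579
    endloop
  endfacet
endsolid part

The G0 Z moves step by Δz≈2.697 mm. The G1 loops shrink linearly with z, so the solid tapers from its base footprint up to z≈21.6. Closing with a flat bottom cap and the tapered top and triangulating gives 10 facets — a regular 6-sided pyramid, base circumscribed radius ≈ 13.7 mm, apex at z ≈ 21.6 mm.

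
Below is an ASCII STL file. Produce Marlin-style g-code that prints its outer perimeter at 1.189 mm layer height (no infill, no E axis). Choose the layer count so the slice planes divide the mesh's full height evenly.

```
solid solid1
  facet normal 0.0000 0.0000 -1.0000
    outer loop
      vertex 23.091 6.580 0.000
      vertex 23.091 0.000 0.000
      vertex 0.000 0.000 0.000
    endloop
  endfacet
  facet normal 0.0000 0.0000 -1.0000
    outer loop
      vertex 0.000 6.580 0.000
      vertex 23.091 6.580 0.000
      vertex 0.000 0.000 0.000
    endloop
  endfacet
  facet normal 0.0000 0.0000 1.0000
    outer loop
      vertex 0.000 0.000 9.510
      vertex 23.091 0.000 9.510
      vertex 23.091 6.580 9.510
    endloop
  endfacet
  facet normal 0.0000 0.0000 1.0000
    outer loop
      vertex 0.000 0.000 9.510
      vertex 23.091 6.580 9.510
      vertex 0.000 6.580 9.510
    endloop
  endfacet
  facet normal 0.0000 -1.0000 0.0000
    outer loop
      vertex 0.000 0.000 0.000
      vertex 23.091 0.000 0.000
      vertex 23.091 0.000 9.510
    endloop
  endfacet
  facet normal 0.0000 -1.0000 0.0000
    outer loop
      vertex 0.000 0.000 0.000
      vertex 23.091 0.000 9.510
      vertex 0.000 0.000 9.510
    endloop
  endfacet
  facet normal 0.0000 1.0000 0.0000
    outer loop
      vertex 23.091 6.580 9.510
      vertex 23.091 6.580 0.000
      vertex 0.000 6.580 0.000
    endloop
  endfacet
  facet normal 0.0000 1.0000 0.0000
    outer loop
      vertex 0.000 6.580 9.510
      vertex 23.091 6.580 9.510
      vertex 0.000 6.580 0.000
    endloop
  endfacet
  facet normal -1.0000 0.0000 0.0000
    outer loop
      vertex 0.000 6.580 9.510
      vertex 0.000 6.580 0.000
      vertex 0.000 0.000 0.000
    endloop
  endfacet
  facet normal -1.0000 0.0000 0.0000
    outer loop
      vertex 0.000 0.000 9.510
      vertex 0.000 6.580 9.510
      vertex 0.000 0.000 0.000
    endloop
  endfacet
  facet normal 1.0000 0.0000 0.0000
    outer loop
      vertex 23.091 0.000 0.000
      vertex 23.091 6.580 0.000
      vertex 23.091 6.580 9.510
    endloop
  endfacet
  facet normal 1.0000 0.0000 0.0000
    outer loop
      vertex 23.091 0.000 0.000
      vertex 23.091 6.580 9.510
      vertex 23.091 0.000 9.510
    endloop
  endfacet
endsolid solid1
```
; perimeter-only toolpath
G21 ; units = mm
G90 ; absolute positioning
G28 ; home
; layer 1
G0 Z1.189
G0 X0.000 Y0.000
G1 X23.091 Y0.000
G1 X23.091 Y6.580
G1 X0.000 Y6.580
G1 X0.000 Y0.000
; layer 2
G0 Z2.377
G0 X0.000 Y0.000
G1 X23.091 Y0.000
G1 X23.091 Y6.580
G1 X0.000 Y6.580
G1 X0.000 Y0.000
; layer 3
G0 Z3.566
G0 X0.000 Y0.000
G1 X23.091 Y0.000
G1 X23.091 Y6.580
G1 X0.000 Y6.580
G1 X0.000 Y0.000
; layer 4
G0 Z4.755
G0 X0.000 Y0.000
G1 X23.091 Y0.000
G1 X23.091 Y6.580
G1 X0.000 Y6.580
G1 X0.000 Y0.000
; layer 5
G0 Z5.944
G0 X0.000 Y0.000
G1 X23.091 Y0.000
G1 X23.091 Y6.580
G1 X0.000 Y6.580
G1 X0.000 Y0.000
; layer 6
G0 Z7.133
G0 X0.000 Y0.000
G1 X23.091 Y0.000
G1 X23.091 Y6.580
G1 X0.000 Y6.580
G1 X0.000 Y0.000
; layer 7
G0 Z8.321
G0 X0.000 Y0.000
G1 X23.091 Y0.000
G1 X23.091 Y6.580
G1 X0.000 Y6.580
G1 X0.000 Y0.000
; layer 8
G0 Z9.510
G0 X0.000 Y0.000
G1 X23.091 Y0.000
G1 X23.091 Y6.580
G1 X0.000 Y6.580
G1 X0.000 Y0.000
M2 ; end

The solid is a rectangular box, roughly 23.1 × 6.58 mm footprint and 9.51 mm tall. Slicing at Δz = 1.189 mm — 8 equal slices spanning the solid's height, so layer i sits at z = i·h/8 — gives 8 non-empty perimeters. Each is a 4-segment closed polygon; G0 lifts to the layer z and rapids to the start vertex, then G1 traces the edges.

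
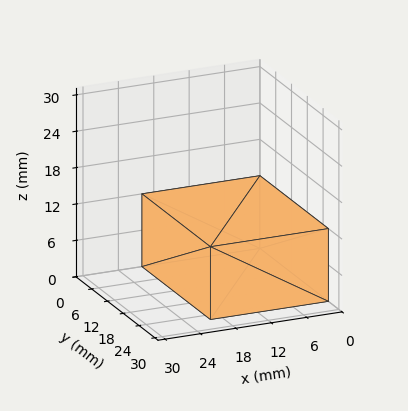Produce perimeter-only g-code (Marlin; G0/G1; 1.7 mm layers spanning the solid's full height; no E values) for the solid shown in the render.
Reading the render: the shape is a rectangular box, roughly 20 × 26 mm footprint and 12 mm tall (dimensions read to the nearest mm from the axis ticks). For the g-code, the solid's height is divided into equal slices at the stated Δz and each level perimeter traced with G1 moves after a G0 lift.

; perimeter-only toolpath
G21 ; units = mm
G90 ; absolute positioning
G28 ; home
; layer 1
G0 Z1.7
G0 X0.0 Y0.0
G1 X20.0 Y0.0
G1 X20.0 Y26.0
G1 X0.0 Y26.0
G1 X0.0 Y0.0
; layer 2
G0 Z3.4
G0 X0.0 Y0.0
G1 X20.0 Y0.0
G1 X20.0 Y26.0
G1 X0.0 Y26.0
G1 X0.0 Y0.0
; layer 3
G0 Z5.1
G0 X0.0 Y0.0
G1 X20.0 Y0.0
G1 X20.0 Y26.0
G1 X0.0 Y26.0
G1 X0.0 Y0.0
; layer 4
G0 Z6.9
G0 X0.0 Y0.0
G1 X20.0 Y0.0
G1 X20.0 Y26.0
G1 X0.0 Y26.0
G1 X0.0 Y0.0
; layer 5
G0 Z8.6
G0 X0.0 Y0.0
G1 X20.0 Y0.0
G1 X20.0 Y26.0
G1 X0.0 Y26.0
G1 X0.0 Y0.0
; layer 6
G0 Z10.3
G0 X0.0 Y0.0
G1 X20.0 Y0.0
G1 X20.0 Y26.0
G1 X0.0 Y26.0
G1 X0.0 Y0.0
; layer 7
G0 Z12.0
G0 X0.0 Y0.0
G1 X20.0 Y0.0
G1 X20.0 Y26.0
G1 X0.0 Y26.0
G1 X0.0 Y0.0
M2 ; end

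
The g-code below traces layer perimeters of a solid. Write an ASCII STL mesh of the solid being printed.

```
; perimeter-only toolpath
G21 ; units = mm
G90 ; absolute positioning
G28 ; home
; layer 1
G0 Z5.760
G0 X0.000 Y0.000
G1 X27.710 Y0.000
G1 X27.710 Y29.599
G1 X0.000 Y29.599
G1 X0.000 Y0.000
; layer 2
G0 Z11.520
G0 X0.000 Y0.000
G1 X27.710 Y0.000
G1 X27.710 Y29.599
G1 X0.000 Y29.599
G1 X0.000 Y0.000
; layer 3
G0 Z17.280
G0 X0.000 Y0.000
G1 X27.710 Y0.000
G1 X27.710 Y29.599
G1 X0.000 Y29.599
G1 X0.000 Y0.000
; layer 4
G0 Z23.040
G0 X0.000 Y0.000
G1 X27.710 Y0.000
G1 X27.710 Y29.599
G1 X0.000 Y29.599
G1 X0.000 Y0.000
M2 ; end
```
solid part
  facet normal 0.0000 0.0000 -1.0000
    outer loop
      vertex 27.710 29.599 0.000
      vertex 27.710 0.000 0.000
      vertex 0.000 0.000 0.000
    endloop
  endfacet
  facet normal 0.0000 0.0000 -1.0000
    outer loop
      vertex 0.000 29.599 0.000
      vertex 27.710 29.599 0.000
      vertex 0.000 0.000 0.000
    endloop
  endfacet
  facet normal 0.0000 0.0000 1.0000
    outer loop
      vertex 0.000 0.000 23.040
      vertex 27.710 0.000 23.040
      vertex 27.710 29.599 23.040
    endloop
  endfacet
  facet normal 0.0000 0.0000 1.0000
    outer loop
      vertex 0.000 0.000 23.040
      vertex 27.710 29.599 23.040
      vertex 0.000 29.599 23.040
    endloop
  endfacet
  facet normal 0.0000 -1.0000 0.0000
    outer loop
      vertex 0.000 0.000 0.000
      vertex 27.710 0.000 0.000
      vertex 27.710 0.000 23.040
    endloop
  endfacet
  facet normal 0.0000 -1.0000 0.0000
    outer loop
      vertex 0.000 0.000 0.000
      vertex 27.710 0.000 23.040
      vertex 0.000 0.000 23.040
    endloop
  endfacet
  facet normal 0.0000 1.0000 0.0000
    outer loop
      vertex 27.710 29.599 23.040
      vertex 27.710 29.599 0.000
      vertex 0.000 29.599 0.000
    endloop
  endfacet
  facet normal 0.0000 1.0000 0.0000
    outer loop
      vertex 0.000 29.599 23.040
      vertex 27.710 29.599 23.040
      vertex 0.000 29.599 0.000
    endloop
  endfacet
  facet normal -1.0000 0.0000 0.0000
    outer loop
      vertex 0.000 29.599 23.040
      vertex 0.000 29.599 0.000
      vertex 0.000 0.000 0.000
    endloop
  endfacet
  facet normal -1.0000 0.0000 0.0000
    outer loop
      vertex 0.000 0.000 23.040
      vertex 0.000 29.599 23.040
      vertex 0.000 0.000 0.000
    endloop
  endfacet
  facet normal 1.0000 0.0000 0.0000
    outer loop
      vertex 27.710 0.000 0.000
      vertex 27.710 29.599 0.000
      vertex 27.710 29.599 23.040
    endloop
  endfacet
  facet normal 1.0000 0.0000 0.0000
    outer loop
      vertex 27.710 0.000 0.000
      vertex 27.710 29.599 23.040
      vertex 27.710 0.000 23.040
    endloop
  endfacet
endsolid part

The G0 Z moves step by Δz≈5.760 mm. Every layer's G1 loop is the same polygon, so the solid is a straight extrusion of it from z=0 to z≈23. Closing with flat bottom and top caps and triangulating gives 12 facets — a rectangular box, roughly 27.7 × 29.6 mm footprint and 23 mm tall.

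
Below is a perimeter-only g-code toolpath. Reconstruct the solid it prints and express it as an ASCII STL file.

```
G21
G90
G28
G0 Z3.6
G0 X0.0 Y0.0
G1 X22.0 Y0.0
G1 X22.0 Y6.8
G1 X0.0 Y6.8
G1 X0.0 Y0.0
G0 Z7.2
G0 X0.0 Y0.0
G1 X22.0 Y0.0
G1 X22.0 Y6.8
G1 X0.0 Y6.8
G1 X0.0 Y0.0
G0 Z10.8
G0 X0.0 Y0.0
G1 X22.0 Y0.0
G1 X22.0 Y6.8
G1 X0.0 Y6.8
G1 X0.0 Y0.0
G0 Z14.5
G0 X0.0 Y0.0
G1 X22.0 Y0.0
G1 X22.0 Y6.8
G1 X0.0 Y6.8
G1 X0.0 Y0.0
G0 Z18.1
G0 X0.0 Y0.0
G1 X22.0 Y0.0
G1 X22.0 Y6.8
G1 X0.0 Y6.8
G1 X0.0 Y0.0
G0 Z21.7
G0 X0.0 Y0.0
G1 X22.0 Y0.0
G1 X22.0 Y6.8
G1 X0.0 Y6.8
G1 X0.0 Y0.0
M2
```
solid part
  facet normal 0.0000 0.0000 -1.0000
    outer loop
      vertex 22.0 6.8 0.0
      vertex 22.0 0.0 0.0
      vertex 0.0 0.0 0.0
    endloop
  endfacet
  facet normal 0.0000 0.0000 -1.0000
    outer loop
      vertex 0.0 6.8 0.0
      vertex 22.0 6.8 0.0
      vertex 0.0 0.0 0.0
    endloop
  endfacet
  facet normal 0.0000 0.0000 1.0000
    outer loop
      vertex 0.0 0.0 21.7
      vertex 22.0 0.0 21.7
      vertex 22.0 6.8 21.7
    endloop
  endfacet
  facet normal 0.0000 0.0000 1.0000
    outer loop
      vertex 0.0 0.0 21.7
      vertex 22.0 6.8 21.7
      vertex 0.0 6.8 21.7
    endloop
  endfacet
  facet normal 0.0000 -1.0000 0.0000
    outer loop
      vertex 0.0 0.0 0.0
      vertex 22.0 0.0 0.0
      vertex 22.0 0.0 21.7
    endloop
  endfacet
  facet normal 0.0000 -1.0000 0.0000
    outer loop
      vertex 0.0 0.0 0.0
      vertex 22.0 0.0 21.7
      vertex 0.0 0.0 21.7
    endloop
  endfacet
  facet normal 0.0000 1.0000 0.0000
    outer loop
      vertex 22.0 6.8 21.7
      vertex 22.0 6.8 0.0
      vertex 0.0 6.8 0.0
    endloop
  endfacet
  facet normal 0.0000 1.0000 0.0000
    outer loop
      vertex 0.0 6.8 21.7
      vertex 22.0 6.8 21.7
      vertex 0.0 6.8 0.0
    endloop
  endfacet
  facet normal -1.0000 0.0000 0.0000
    outer loop
      vertex 0.0 6.8 21.7
      vertex 0.0 6.8 0.0
      vertex 0.0 0.0 0.0
    endloop
  endfacet
  facet normal -1.0000 0.0000 0.0000
    outer loop
      vertex 0.0 0.0 21.7
      vertex 0.0 6.8 21.7
      vertex 0.0 0.0 0.0
    endloop
  endfacet
  facet normal 1.0000 0.0000 0.0000
    outer loop
      vertex 22.0 0.0 0.0
      vertex 22.0 6.8 0.0
      vertex 22.0 6.8 21.7
    endloop
  endfacet
  facet normal 1.0000 0.0000 0.0000
    outer loop
      vertex 22.0 0.0 0.0
      vertex 22.0 6.8 21.7
      vertex 22.0 0.0 21.7
    endloop
  endfacet
endsolid part

The G0 Z moves step by Δz≈3.6 mm. Every layer's G1 loop is the same polygon, so the solid is a straight extrusion of it from z=0 to z≈21.7. Closing with flat bottom and top caps and triangulating gives 12 facets — a rectangular box, roughly 22 × 6.8 mm footprint and 21.7 mm tall.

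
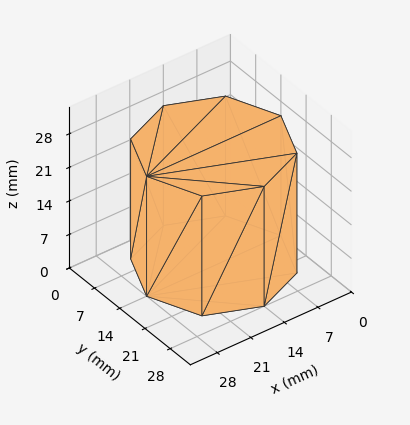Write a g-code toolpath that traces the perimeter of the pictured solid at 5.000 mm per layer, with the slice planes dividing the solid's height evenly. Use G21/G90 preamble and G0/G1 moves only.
Reading the render: the shape is a regular 8-sided prism (a cylinder approximated with 8 flat sides), circumscribed radius ≈ 14 mm, height ≈ 25 mm (dimensions read to the nearest mm from the axis ticks). For the g-code, the solid's height is divided into equal slices at the stated Δz and each level perimeter traced with G1 moves after a G0 lift.

; perimeter-only toolpath
G21 ; units = mm
G90 ; absolute positioning
G28 ; home
; layer 1
G0 Z5.000
G0 X28.000 Y14.000
G1 X23.899 Y23.899
G1 X14.000 Y28.000
G1 X4.101 Y23.899
G1 X0.000 Y14.000
G1 X4.101 Y4.101
G1 X14.000 Y0.000
G1 X23.899 Y4.101
G1 X28.000 Y14.000
; layer 2
G0 Z10.000
G0 X28.000 Y14.000
G1 X23.899 Y23.899
G1 X14.000 Y28.000
G1 X4.101 Y23.899
G1 X0.000 Y14.000
G1 X4.101 Y4.101
G1 X14.000 Y0.000
G1 X23.899 Y4.101
G1 X28.000 Y14.000
; layer 3
G0 Z15.000
G0 X28.000 Y14.000
G1 X23.899 Y23.899
G1 X14.000 Y28.000
G1 X4.101 Y23.899
G1 X0.000 Y14.000
G1 X4.101 Y4.101
G1 X14.000 Y0.000
G1 X23.899 Y4.101
G1 X28.000 Y14.000
; layer 4
G0 Z20.000
G0 X28.000 Y14.000
G1 X23.899 Y23.899
G1 X14.000 Y28.000
G1 X4.101 Y23.899
G1 X0.000 Y14.000
G1 X4.101 Y4.101
G1 X14.000 Y0.000
G1 X23.899 Y4.101
G1 X28.000 Y14.000
; layer 5
G0 Z25.000
G0 X28.000 Y14.000
G1 X23.899 Y23.899
G1 X14.000 Y28.000
G1 X4.101 Y23.899
G1 X0.000 Y14.000
G1 X4.101 Y4.101
G1 X14.000 Y0.000
G1 X23.899 Y4.101
G1 X28.000 Y14.000
M2 ; end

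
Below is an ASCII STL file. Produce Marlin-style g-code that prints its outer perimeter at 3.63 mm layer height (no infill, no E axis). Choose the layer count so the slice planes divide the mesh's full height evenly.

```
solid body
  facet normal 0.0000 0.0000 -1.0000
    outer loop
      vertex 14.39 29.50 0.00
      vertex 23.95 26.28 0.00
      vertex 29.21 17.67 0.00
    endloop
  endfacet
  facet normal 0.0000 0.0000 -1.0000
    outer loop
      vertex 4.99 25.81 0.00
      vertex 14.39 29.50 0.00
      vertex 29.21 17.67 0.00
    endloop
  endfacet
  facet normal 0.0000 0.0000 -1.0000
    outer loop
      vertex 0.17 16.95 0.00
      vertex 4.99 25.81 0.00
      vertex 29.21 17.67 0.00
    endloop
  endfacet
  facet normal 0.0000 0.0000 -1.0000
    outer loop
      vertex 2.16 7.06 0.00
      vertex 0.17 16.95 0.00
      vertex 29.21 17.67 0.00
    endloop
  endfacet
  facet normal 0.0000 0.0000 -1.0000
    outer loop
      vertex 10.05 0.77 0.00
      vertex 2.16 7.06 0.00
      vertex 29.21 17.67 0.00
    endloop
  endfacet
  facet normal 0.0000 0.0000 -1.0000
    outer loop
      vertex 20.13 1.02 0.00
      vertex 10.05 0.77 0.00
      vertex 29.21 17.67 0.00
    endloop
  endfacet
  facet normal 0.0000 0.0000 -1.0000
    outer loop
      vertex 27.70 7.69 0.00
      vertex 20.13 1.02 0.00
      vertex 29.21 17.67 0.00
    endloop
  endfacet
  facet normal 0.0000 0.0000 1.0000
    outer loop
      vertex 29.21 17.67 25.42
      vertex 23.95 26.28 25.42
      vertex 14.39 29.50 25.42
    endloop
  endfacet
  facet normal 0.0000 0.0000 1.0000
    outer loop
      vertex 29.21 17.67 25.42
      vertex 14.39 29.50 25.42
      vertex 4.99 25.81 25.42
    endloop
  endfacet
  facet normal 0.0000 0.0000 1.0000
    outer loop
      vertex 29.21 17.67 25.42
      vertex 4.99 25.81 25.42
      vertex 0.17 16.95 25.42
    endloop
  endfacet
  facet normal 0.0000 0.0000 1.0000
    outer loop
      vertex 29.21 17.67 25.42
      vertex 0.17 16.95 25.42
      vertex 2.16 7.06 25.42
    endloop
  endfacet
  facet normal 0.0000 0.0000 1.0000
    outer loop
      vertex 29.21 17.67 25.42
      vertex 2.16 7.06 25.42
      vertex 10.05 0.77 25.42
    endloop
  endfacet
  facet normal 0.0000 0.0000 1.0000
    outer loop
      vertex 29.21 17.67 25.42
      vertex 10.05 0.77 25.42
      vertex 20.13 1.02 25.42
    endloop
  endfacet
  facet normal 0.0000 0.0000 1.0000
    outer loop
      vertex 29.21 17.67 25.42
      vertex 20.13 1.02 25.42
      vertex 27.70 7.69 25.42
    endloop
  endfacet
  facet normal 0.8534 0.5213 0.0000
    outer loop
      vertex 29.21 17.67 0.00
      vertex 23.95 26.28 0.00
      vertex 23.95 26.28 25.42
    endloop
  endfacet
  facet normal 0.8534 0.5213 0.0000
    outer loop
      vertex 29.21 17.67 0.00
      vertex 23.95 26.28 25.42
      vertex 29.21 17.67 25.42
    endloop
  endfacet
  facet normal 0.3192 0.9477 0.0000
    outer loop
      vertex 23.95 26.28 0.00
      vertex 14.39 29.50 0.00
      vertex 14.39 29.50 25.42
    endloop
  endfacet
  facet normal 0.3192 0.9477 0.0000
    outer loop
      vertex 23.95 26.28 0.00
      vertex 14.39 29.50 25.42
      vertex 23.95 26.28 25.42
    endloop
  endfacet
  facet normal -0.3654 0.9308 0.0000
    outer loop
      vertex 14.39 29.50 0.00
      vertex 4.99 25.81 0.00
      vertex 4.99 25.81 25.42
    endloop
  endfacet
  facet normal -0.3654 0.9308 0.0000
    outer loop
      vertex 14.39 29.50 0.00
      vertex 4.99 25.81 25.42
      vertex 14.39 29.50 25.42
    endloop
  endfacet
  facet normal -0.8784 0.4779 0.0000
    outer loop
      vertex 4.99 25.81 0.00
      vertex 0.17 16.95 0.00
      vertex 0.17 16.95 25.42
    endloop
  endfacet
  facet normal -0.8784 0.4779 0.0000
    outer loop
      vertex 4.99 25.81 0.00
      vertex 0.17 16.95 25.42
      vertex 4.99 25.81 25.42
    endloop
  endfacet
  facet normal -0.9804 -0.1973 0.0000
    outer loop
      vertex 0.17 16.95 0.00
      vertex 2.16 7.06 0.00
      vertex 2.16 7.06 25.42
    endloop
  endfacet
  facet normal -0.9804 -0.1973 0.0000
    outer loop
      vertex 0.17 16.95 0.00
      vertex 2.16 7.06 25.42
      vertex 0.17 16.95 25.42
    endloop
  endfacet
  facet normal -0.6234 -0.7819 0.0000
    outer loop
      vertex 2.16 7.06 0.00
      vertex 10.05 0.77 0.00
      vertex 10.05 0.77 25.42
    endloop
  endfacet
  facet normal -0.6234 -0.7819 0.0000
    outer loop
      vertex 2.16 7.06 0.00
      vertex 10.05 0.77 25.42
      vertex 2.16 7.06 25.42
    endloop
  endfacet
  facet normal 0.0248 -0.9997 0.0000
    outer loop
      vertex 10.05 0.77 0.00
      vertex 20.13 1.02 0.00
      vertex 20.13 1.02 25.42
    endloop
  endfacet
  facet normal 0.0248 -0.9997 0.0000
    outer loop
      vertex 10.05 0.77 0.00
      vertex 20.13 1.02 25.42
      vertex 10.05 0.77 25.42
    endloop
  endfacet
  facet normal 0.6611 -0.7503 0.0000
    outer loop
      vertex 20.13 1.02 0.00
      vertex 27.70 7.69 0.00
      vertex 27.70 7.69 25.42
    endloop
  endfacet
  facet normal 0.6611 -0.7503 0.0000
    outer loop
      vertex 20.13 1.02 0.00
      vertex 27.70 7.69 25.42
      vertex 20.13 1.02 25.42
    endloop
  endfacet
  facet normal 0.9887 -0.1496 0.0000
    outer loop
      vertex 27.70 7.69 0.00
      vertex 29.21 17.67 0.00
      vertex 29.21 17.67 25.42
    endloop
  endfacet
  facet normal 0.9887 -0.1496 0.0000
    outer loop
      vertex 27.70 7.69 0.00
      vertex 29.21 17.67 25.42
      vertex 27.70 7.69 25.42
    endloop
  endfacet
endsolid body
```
; perimeter-only toolpath
G21 ; units = mm
G90 ; absolute positioning
G28 ; home
; layer 1
G0 Z3.63
G0 X29.21 Y17.67
G1 X23.95 Y26.28
G1 X14.39 Y29.50
G1 X4.99 Y25.81
G1 X0.17 Y16.95
G1 X2.16 Y7.06
G1 X10.05 Y0.77
G1 X20.13 Y1.02
G1 X27.70 Y7.69
G1 X29.21 Y17.67
; layer 2
G0 Z7.26
G0 X29.21 Y17.67
G1 X23.95 Y26.28
G1 X14.39 Y29.50
G1 X4.99 Y25.81
G1 X0.17 Y16.95
G1 X2.16 Y7.06
G1 X10.05 Y0.77
G1 X20.13 Y1.02
G1 X27.70 Y7.69
G1 X29.21 Y17.67
; layer 3
G0 Z10.89
G0 X29.21 Y17.67
G1 X23.95 Y26.28
G1 X14.39 Y29.50
G1 X4.99 Y25.81
G1 X0.17 Y16.95
G1 X2.16 Y7.06
G1 X10.05 Y0.77
G1 X20.13 Y1.02
G1 X27.70 Y7.69
G1 X29.21 Y17.67
; layer 4
G0 Z14.53
G0 X29.21 Y17.67
G1 X23.95 Y26.28
G1 X14.39 Y29.50
G1 X4.99 Y25.81
G1 X0.17 Y16.95
G1 X2.16 Y7.06
G1 X10.05 Y0.77
G1 X20.13 Y1.02
G1 X27.70 Y7.69
G1 X29.21 Y17.67
; layer 5
G0 Z18.16
G0 X29.21 Y17.67
G1 X23.95 Y26.28
G1 X14.39 Y29.50
G1 X4.99 Y25.81
G1 X0.17 Y16.95
G1 X2.16 Y7.06
G1 X10.05 Y0.77
G1 X20.13 Y1.02
G1 X27.70 Y7.69
G1 X29.21 Y17.67
; layer 6
G0 Z21.79
G0 X29.21 Y17.67
G1 X23.95 Y26.28
G1 X14.39 Y29.50
G1 X4.99 Y25.81
G1 X0.17 Y16.95
G1 X2.16 Y7.06
G1 X10.05 Y0.77
G1 X20.13 Y1.02
G1 X27.70 Y7.69
G1 X29.21 Y17.67
; layer 7
G0 Z25.42
G0 X29.21 Y17.67
G1 X23.95 Y26.28
G1 X14.39 Y29.50
G1 X4.99 Y25.81
G1 X0.17 Y16.95
G1 X2.16 Y7.06
G1 X10.05 Y0.77
G1 X20.13 Y1.02
G1 X27.70 Y7.69
G1 X29.21 Y17.67
M2 ; end

The solid is a regular 9-sided prism (a cylinder approximated with 9 flat sides), circumscribed radius ≈ 14.8 mm, height ≈ 25.4 mm. Slicing at Δz = 3.63 mm — 7 equal slices spanning the solid's height, so layer i sits at z = i·h/7 — gives 7 non-empty perimeters. Each is a 9-segment closed polygon; G0 lifts to the layer z and rapids to the start vertex, then G1 traces the edges.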